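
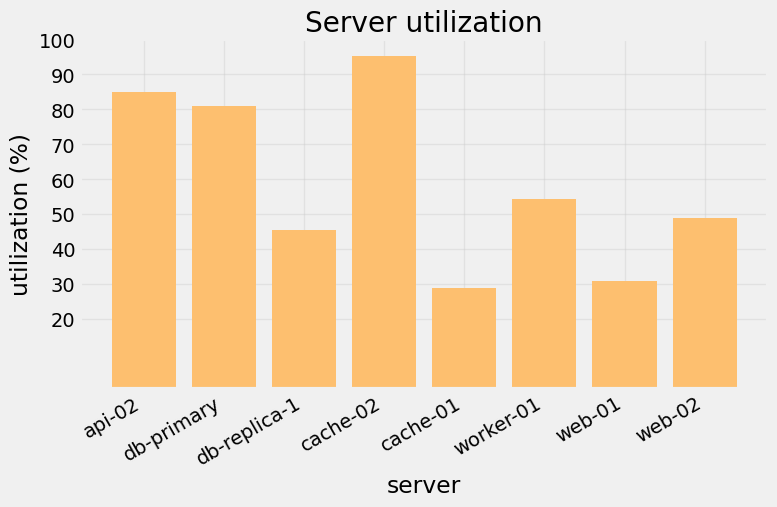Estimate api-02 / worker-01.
≈ 1.8×

api-02 ≈ 90, worker-01 ≈ 50; 90/50 ≈ 1.8.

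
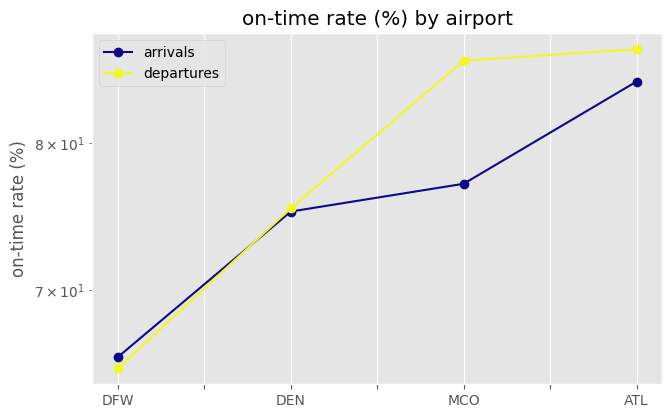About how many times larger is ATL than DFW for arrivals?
ATL ≈ 84, DFW ≈ 66; 84/66 ≈ 1.27.

≈ 1.27×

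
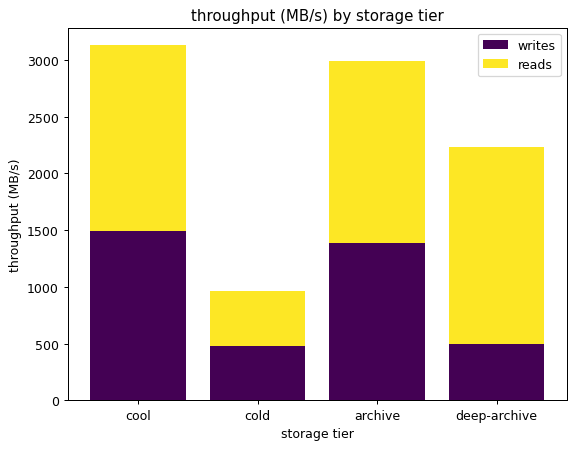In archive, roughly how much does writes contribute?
≈ 1500

writes top ≈ 1500, bottom ≈ 0; segment ≈ 1500.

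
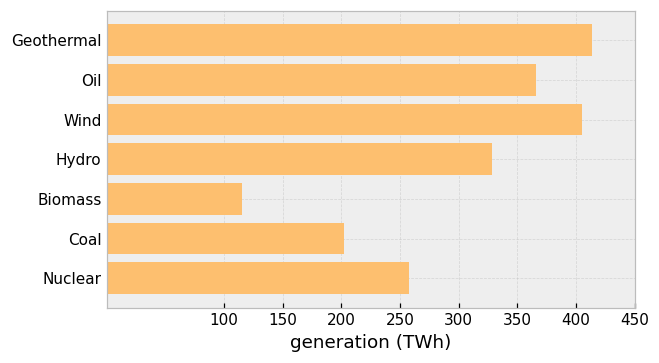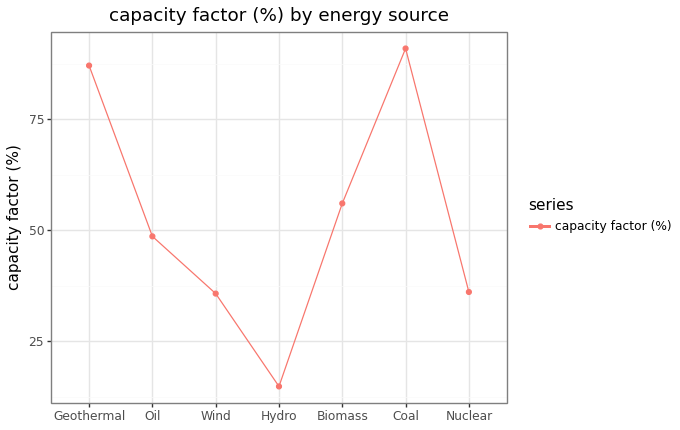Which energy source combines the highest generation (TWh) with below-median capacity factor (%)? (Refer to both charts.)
Wind

Chart 2 median capacity factor (%) ≈ 50; below-median energy sources: Wind, Hydro, Nuclear. Among those, Wind has the highest generation (TWh) (≈ 400).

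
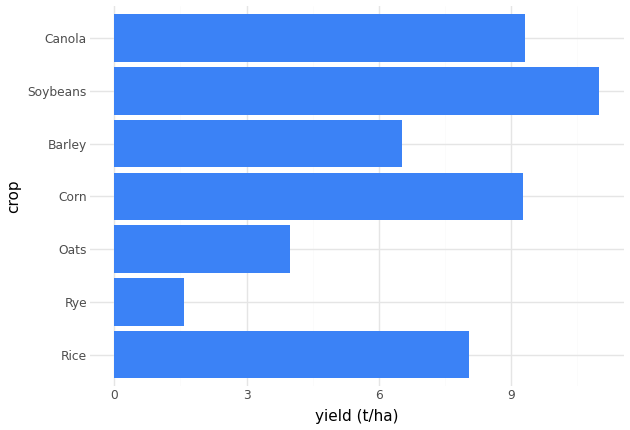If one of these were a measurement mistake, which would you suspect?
Rye ≈ 2; the rest sit between ≈ 4 and ≈ 11.

Rye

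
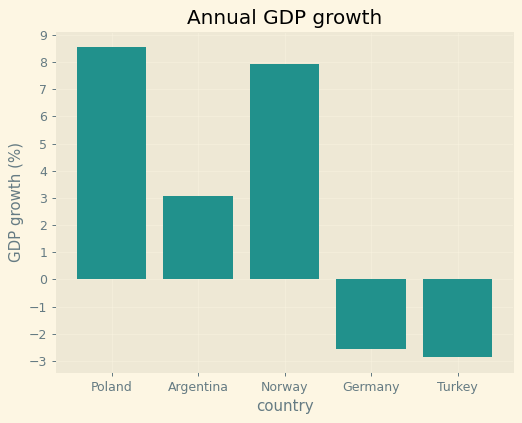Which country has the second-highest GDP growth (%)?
Top 3: Poland ≈ 9, Norway ≈ 8, Argentina ≈ 3.

Norway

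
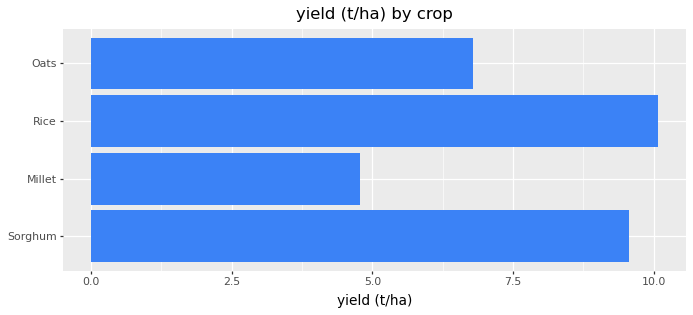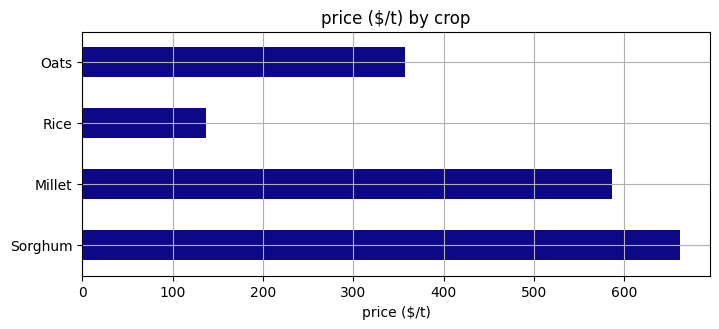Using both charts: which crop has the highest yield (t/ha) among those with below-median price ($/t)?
Rice

Chart 2 median price ($/t) ≈ 500; below-median crops: Rice, Oats. Among those, Rice has the highest yield (t/ha) (≈ 10).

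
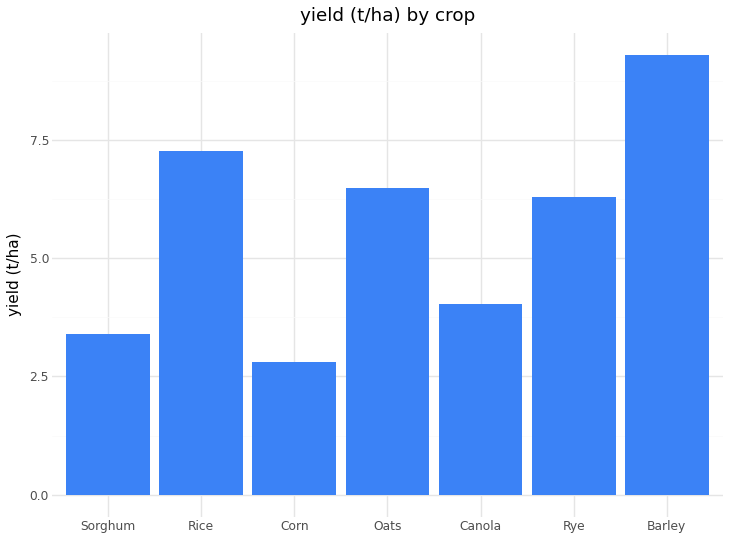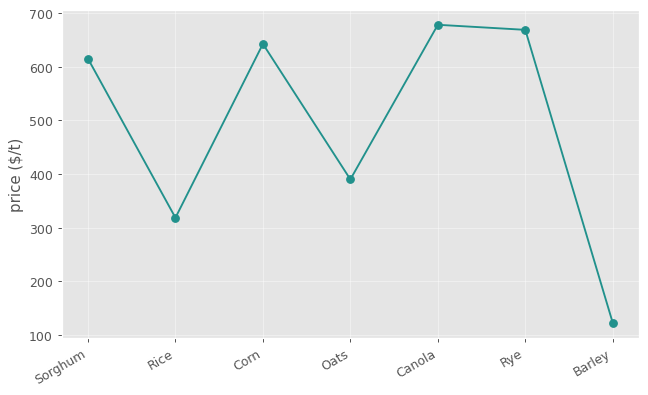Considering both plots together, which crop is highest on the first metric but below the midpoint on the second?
Chart 2 median price ($/t) ≈ 600; below-median crops: Rice, Oats, Barley. Among those, Barley has the highest yield (t/ha) (≈ 9).

Barley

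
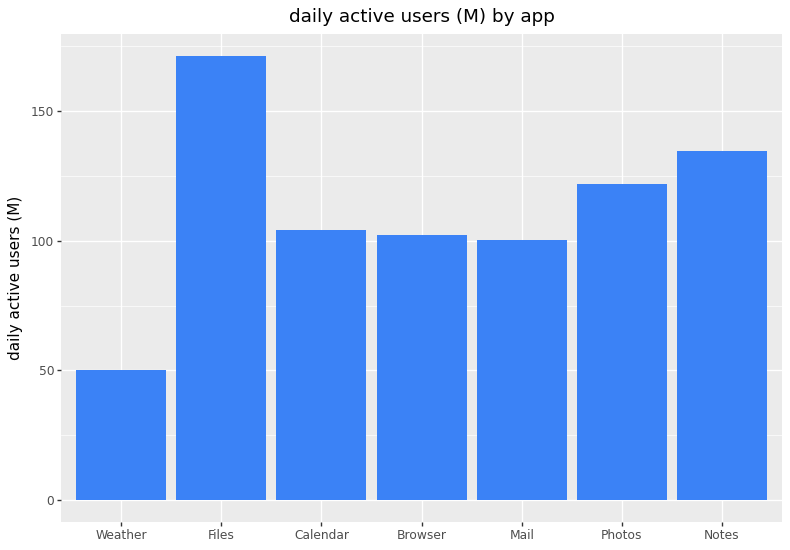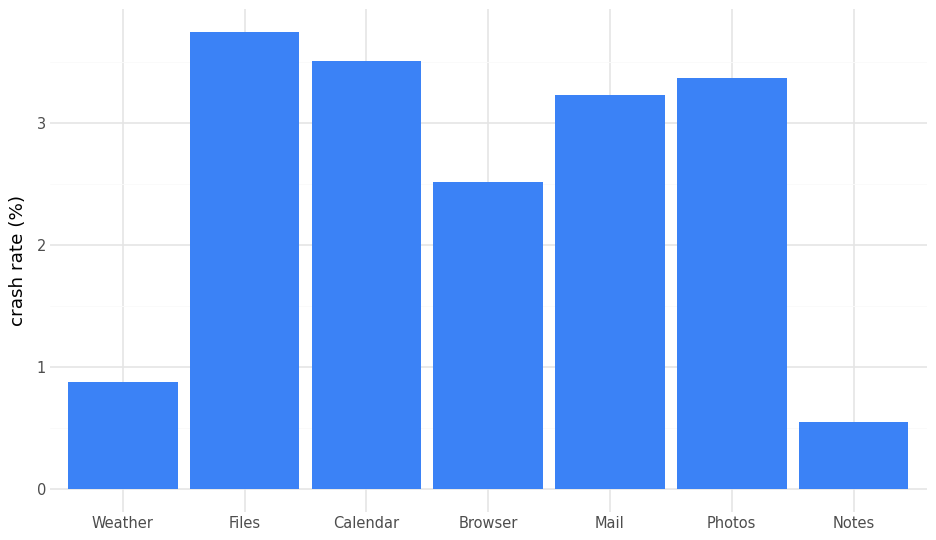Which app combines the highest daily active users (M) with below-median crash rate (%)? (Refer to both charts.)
Notes

Chart 2 median crash rate (%) ≈ 3; below-median apps: Weather, Browser, Notes. Among those, Notes has the highest daily active users (M) (≈ 140).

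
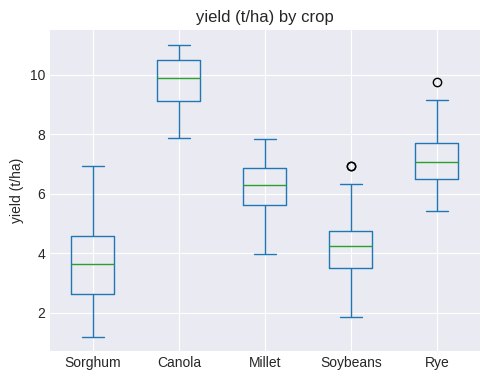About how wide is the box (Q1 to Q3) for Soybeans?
Q3 ≈ 5, Q1 ≈ 4; IQR ≈ 1.

≈ 1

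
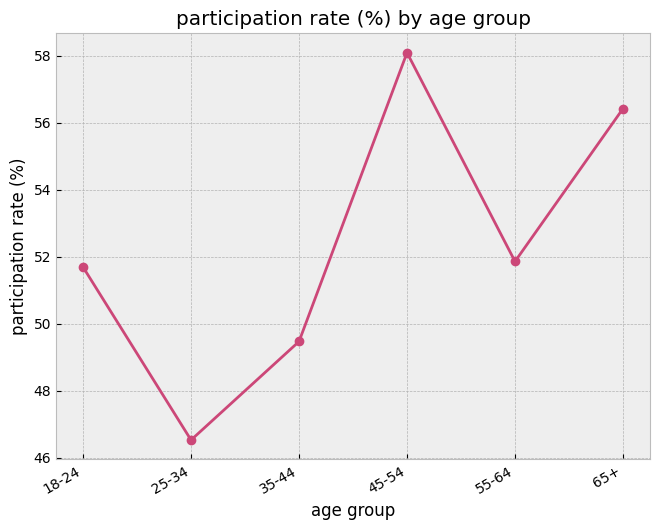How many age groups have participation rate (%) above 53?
2

Above 53: 45-54, 65+.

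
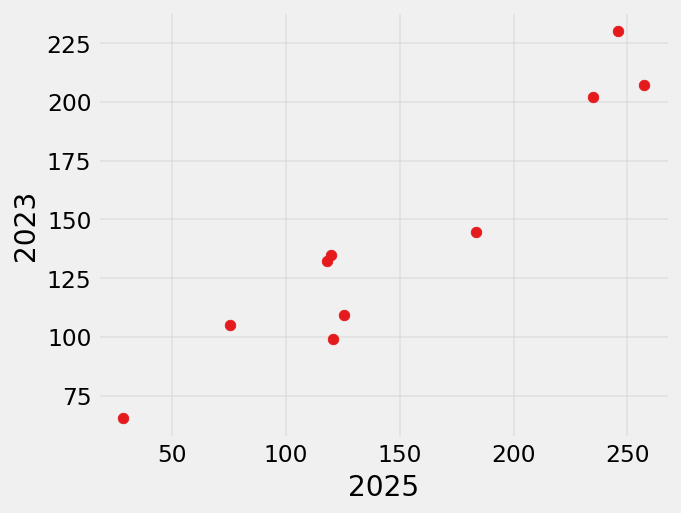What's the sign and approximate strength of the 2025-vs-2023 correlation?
positive, strong

Points are positively correlated; strong (|r| ≈ 1.0).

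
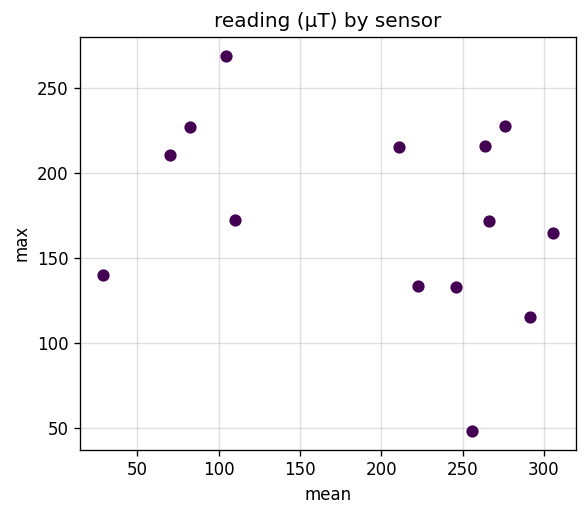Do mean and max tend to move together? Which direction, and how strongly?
negative, weak

Points are negatively correlated; weak (|r| ≈ 0.3).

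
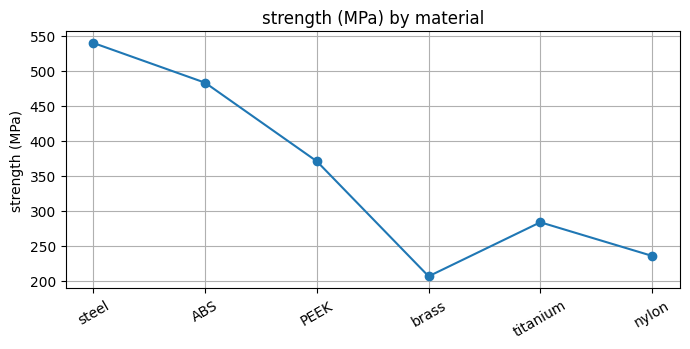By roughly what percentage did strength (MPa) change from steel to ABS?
≈ -9.1%

steel ≈ 550, ABS ≈ 500; (500 − 550) / 550 ≈ -9.1%.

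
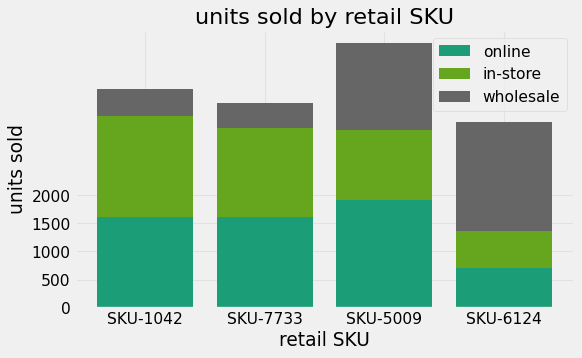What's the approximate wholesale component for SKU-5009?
≈ 1500

wholesale top ≈ 4500, bottom ≈ 3000; segment ≈ 1500.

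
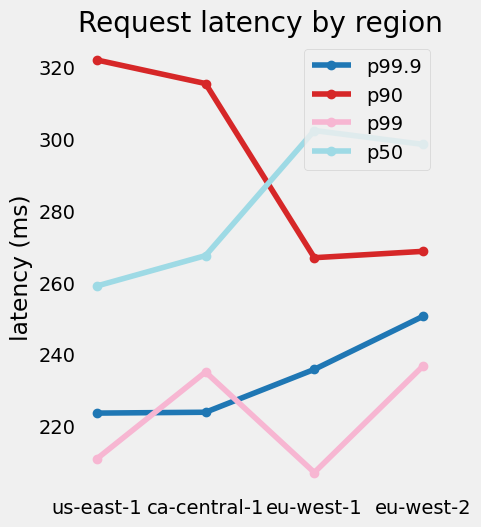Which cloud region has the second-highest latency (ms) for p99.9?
Top 3 for p99.9: eu-west-2 ≈ 250, eu-west-1 ≈ 240, ca-central-1 ≈ 220.

eu-west-1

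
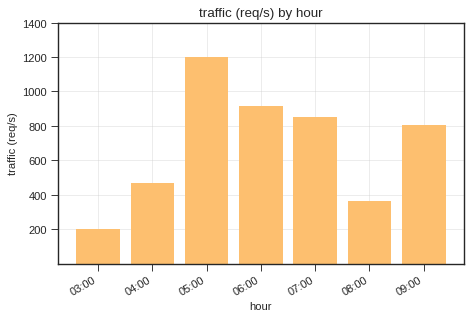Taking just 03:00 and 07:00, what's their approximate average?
≈ 500

(200 + 800) / 2 ≈ 500.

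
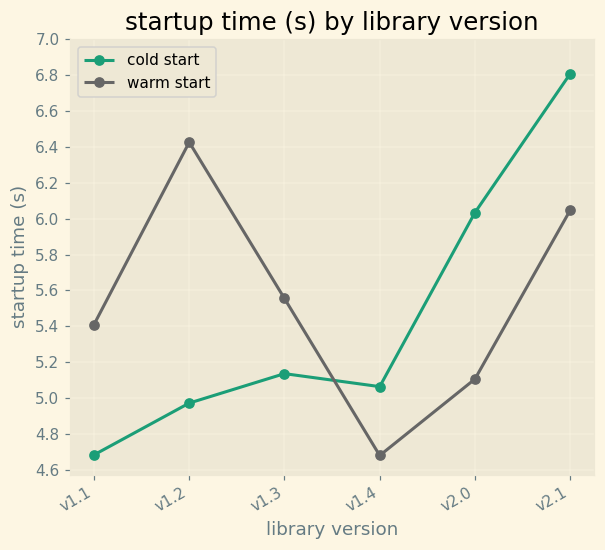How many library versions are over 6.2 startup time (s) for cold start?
Above 6.2: v2.1.

1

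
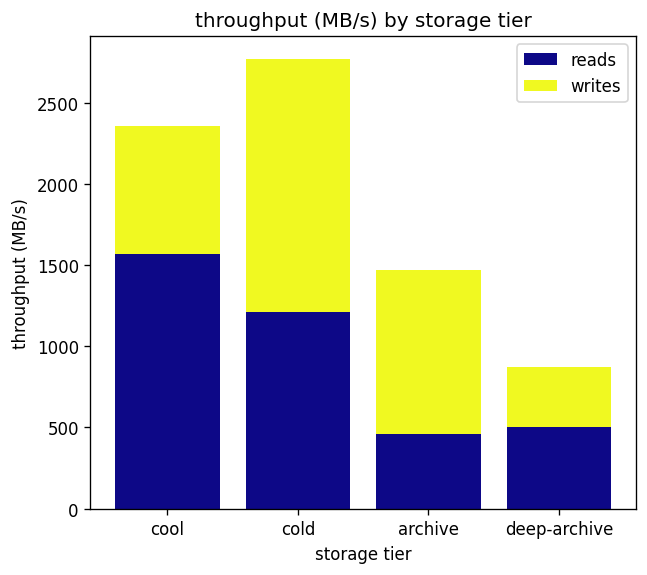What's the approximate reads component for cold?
≈ 1000

reads top ≈ 1000, bottom ≈ 0; segment ≈ 1000.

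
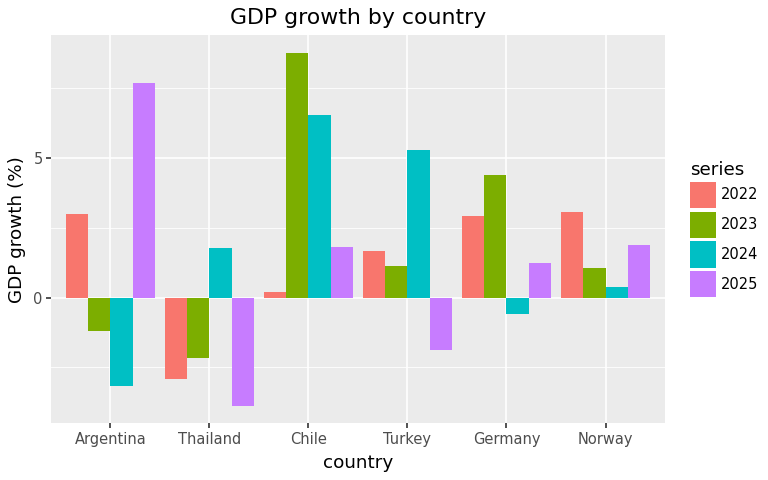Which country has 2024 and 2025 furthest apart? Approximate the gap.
Argentina, ≈ 12 %

Argentina: 2024 ≈ -4, 2025 ≈ 8 → gap ≈ 12. Next-largest (Turkey) is only ≈ 8.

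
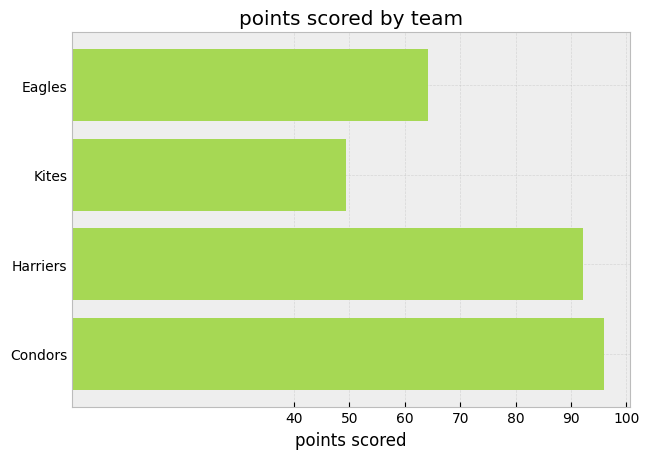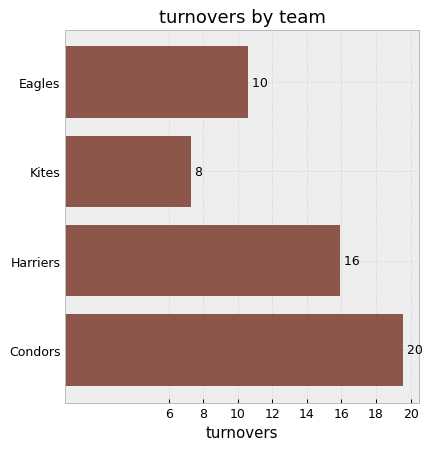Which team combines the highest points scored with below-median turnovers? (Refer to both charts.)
Eagles

Chart 2 median turnovers ≈ 14; below-median teams: Eagles, Kites. Among those, Eagles has the highest points scored (≈ 60).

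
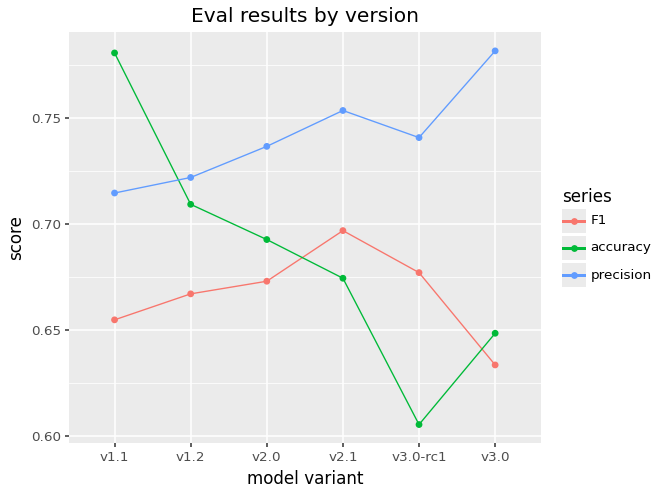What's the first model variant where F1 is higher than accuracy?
v2.1

v2.0: F1 ≈ 0.68 vs accuracy ≈ 0.70 (not yet); v2.1: F1 ≈ 0.70 vs accuracy ≈ 0.68 (first crossover).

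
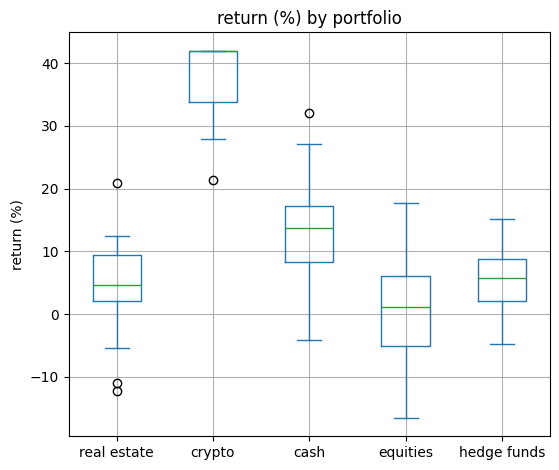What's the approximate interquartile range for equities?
Q3 ≈ 5, Q1 ≈ -5; IQR ≈ 10.

≈ 10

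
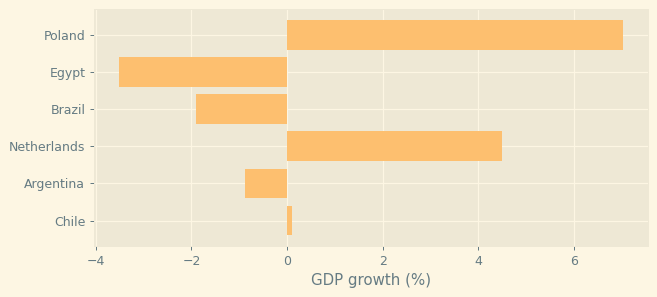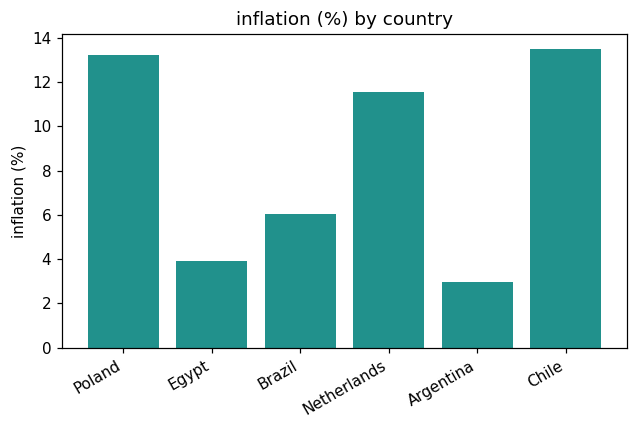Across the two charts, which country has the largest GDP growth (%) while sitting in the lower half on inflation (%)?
Argentina

Chart 2 median inflation (%) ≈ 8; below-median countries: Egypt, Brazil, Argentina. Among those, Argentina has the highest GDP growth (%) (≈ -1).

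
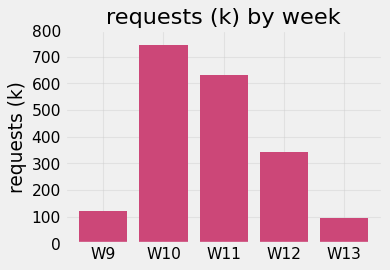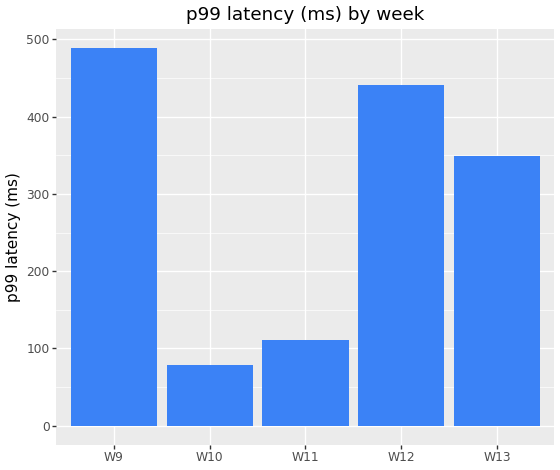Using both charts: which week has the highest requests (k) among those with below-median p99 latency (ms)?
Chart 2 median p99 latency (ms) ≈ 350; below-median weeks: W10, W11. Among those, W10 has the highest requests (k) (≈ 700).

W10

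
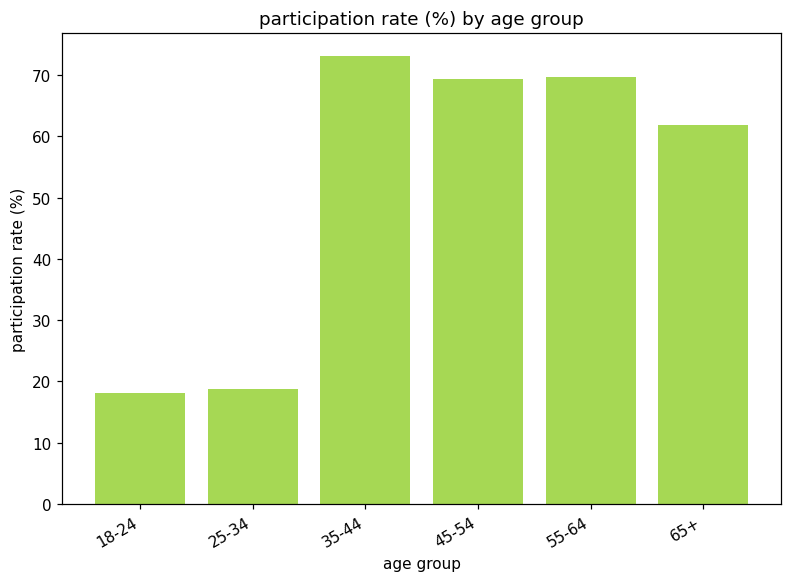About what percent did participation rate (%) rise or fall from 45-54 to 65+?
45-54 ≈ 70, 65+ ≈ 60; (60 − 70) / 70 ≈ -14.3%.

≈ -14.3%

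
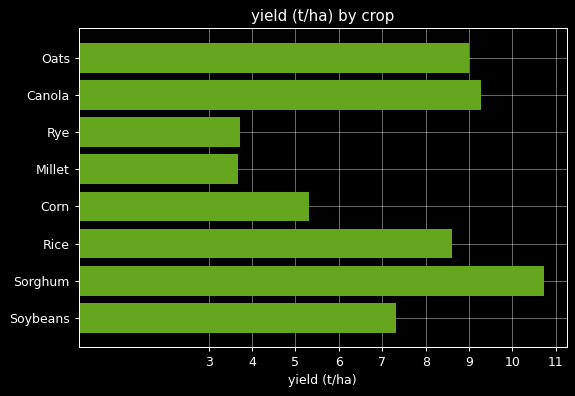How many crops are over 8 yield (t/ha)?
4

Above 8: Oats, Canola, Rice, Sorghum.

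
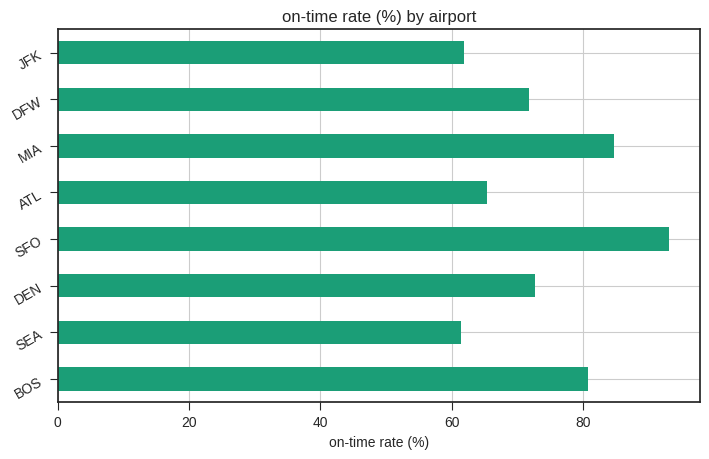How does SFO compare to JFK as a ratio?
≈ 1.5×

SFO ≈ 90, JFK ≈ 60; 90/60 ≈ 1.5.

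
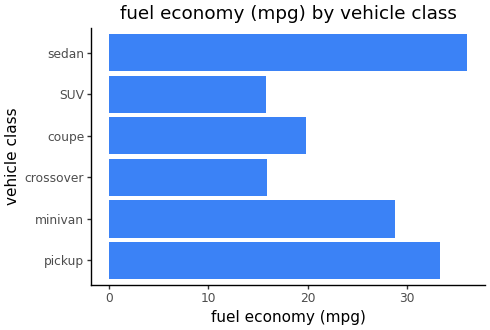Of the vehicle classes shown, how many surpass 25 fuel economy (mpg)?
Above 25: pickup, minivan, sedan.

3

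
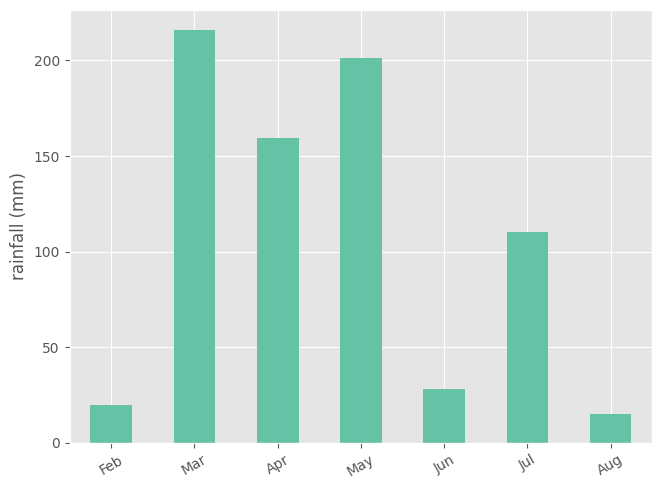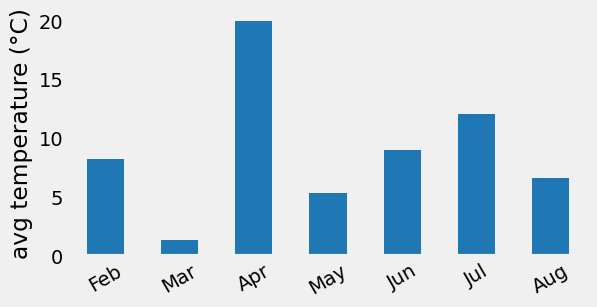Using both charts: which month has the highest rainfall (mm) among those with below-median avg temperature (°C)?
Mar

Chart 2 median avg temperature (°C) ≈ 8; below-median months: Mar, May, Aug. Among those, Mar has the highest rainfall (mm) (≈ 220).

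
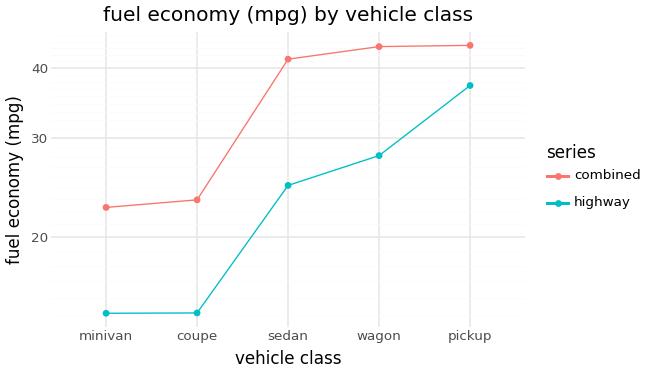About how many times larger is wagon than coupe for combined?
wagon ≈ 45, coupe ≈ 25; 45/25 ≈ 1.8.

≈ 1.8×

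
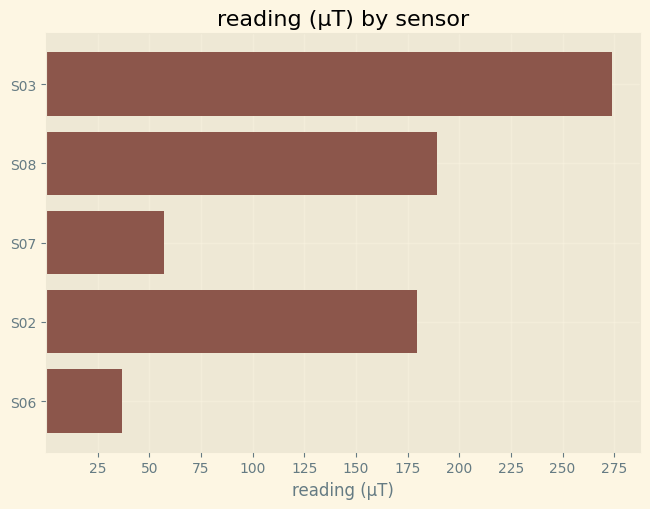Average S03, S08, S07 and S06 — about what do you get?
≈ 138

(275 + 200 + 50 + 25) / 4 ≈ 138.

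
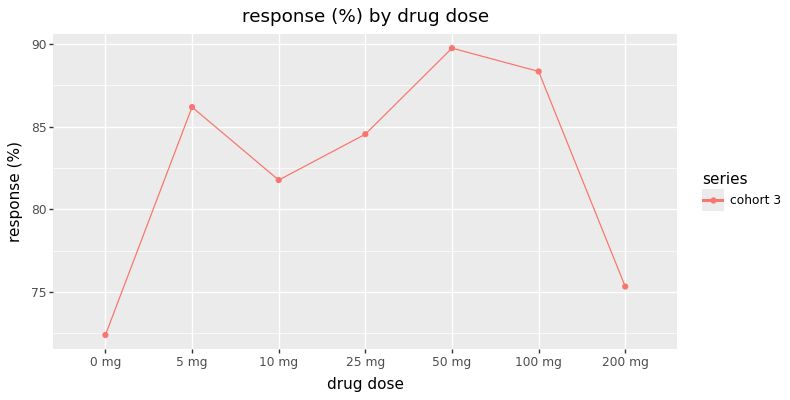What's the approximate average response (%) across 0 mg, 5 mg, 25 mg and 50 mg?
(72 + 86 + 84 + 90) / 4 ≈ 83.

≈ 83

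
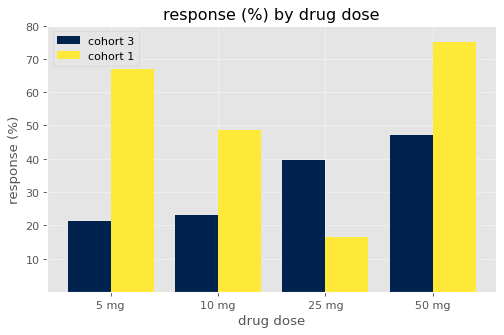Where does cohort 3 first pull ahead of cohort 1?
10 mg: cohort 3 ≈ 20 vs cohort 1 ≈ 50 (not yet); 25 mg: cohort 3 ≈ 40 vs cohort 1 ≈ 20 (first crossover).

25 mg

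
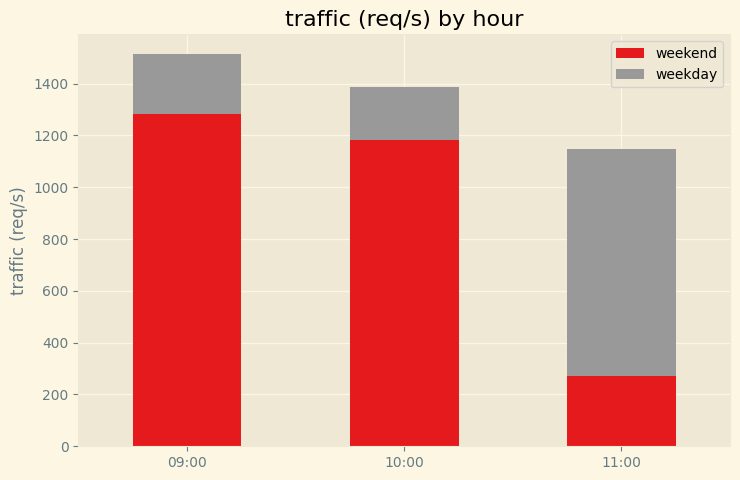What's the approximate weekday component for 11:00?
≈ 1000

weekday top ≈ 1200, bottom ≈ 200; segment ≈ 1000.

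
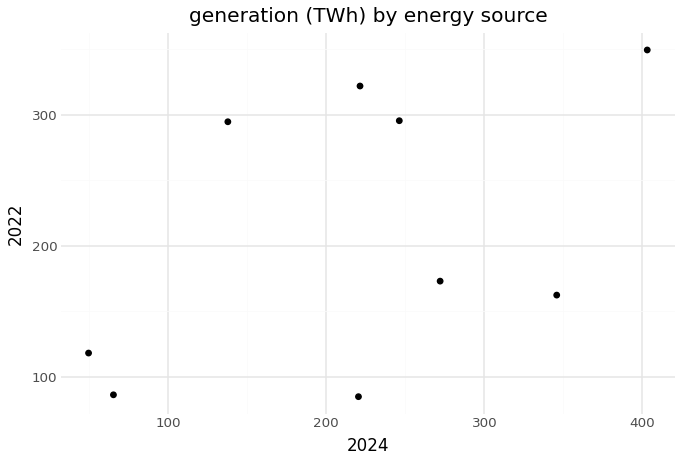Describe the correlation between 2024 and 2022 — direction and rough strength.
positive, moderate

Points are positively correlated; moderate (|r| ≈ 0.5).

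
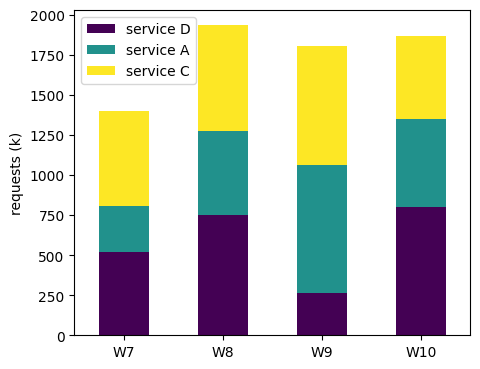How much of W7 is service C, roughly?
≈ 600

service C top ≈ 1400, bottom ≈ 800; segment ≈ 600.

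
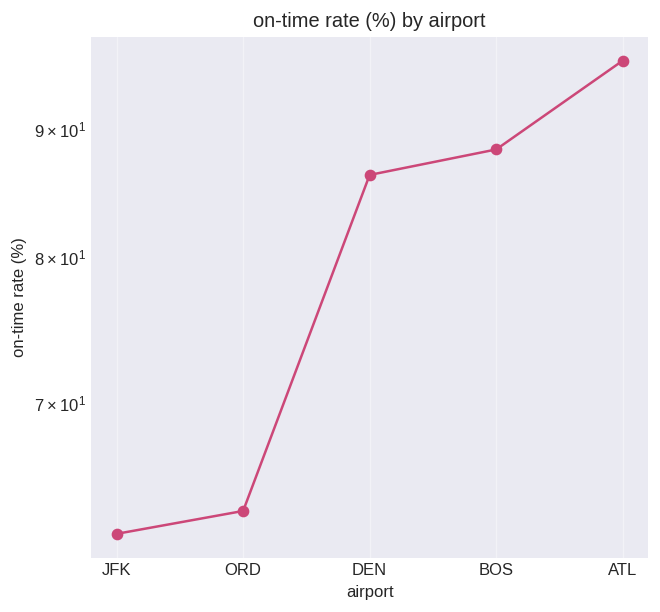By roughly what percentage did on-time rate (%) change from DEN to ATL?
DEN ≈ 85, ATL ≈ 95; (95 − 85) / 85 ≈ +11.8%.

≈ +11.8%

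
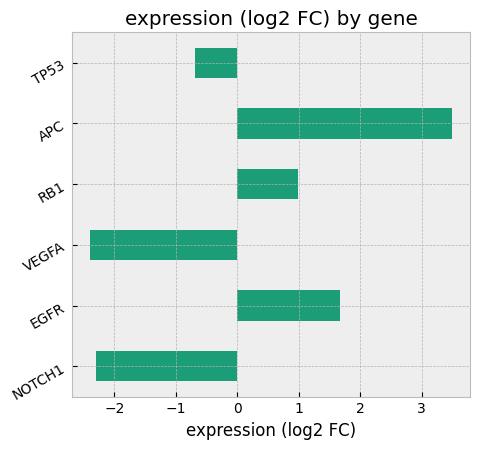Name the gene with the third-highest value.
RB1

Top 4: APC ≈ 3.5, EGFR ≈ 1.5, RB1 ≈ 1.0, TP53 ≈ -0.5.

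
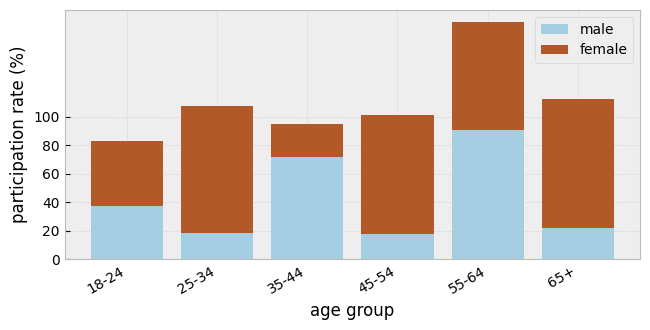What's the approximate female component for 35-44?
≈ 20

female top ≈ 100, bottom ≈ 80; segment ≈ 20.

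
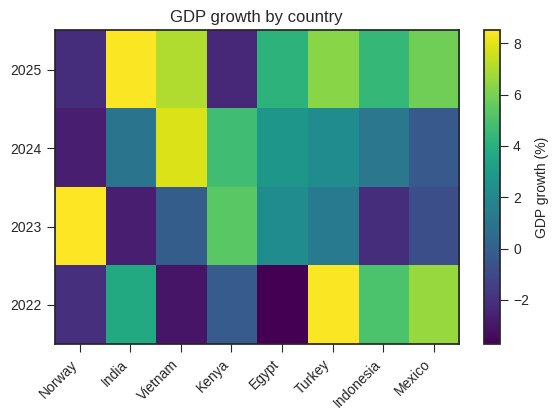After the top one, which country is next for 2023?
Top 3 for 2023: Norway ≈ 8, Kenya ≈ 6, Egypt ≈ 2.

Kenya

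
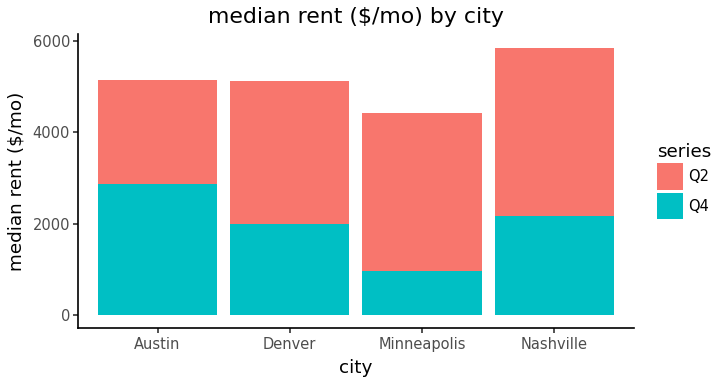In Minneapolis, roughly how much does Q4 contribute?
≈ 1000

Q4 top ≈ 1000, bottom ≈ 0; segment ≈ 1000.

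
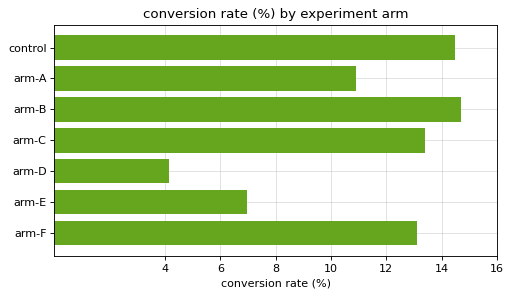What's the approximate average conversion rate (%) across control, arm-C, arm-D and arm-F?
≈ 12

(14 + 14 + 4 + 14) / 4 ≈ 12.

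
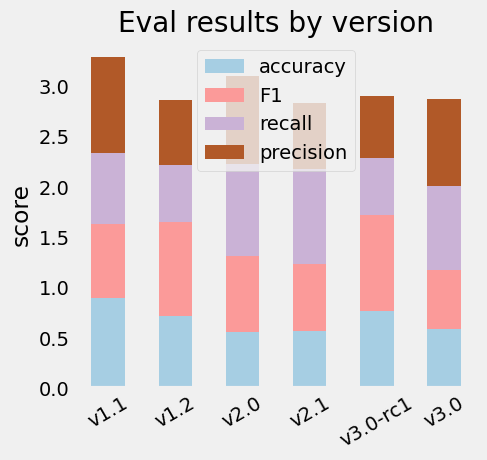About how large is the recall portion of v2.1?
≈ 1.0

recall top ≈ 2.0, bottom ≈ 1.0; segment ≈ 1.0.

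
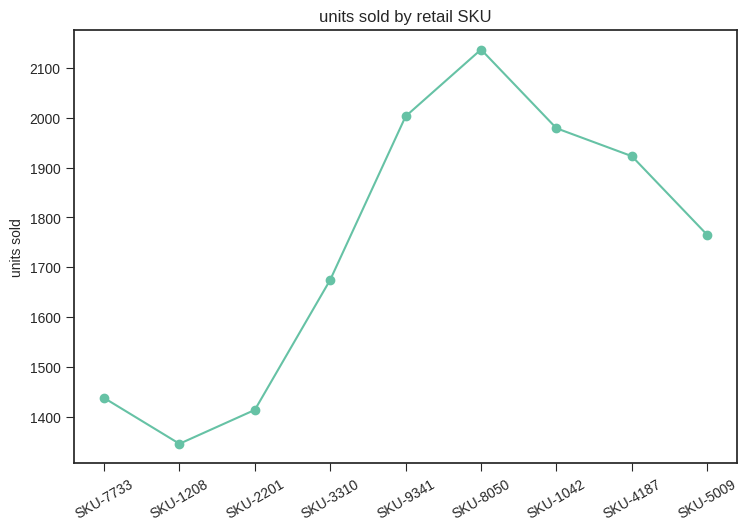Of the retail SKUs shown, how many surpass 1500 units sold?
Above 1500: SKU-3310, SKU-9341, SKU-8050, SKU-1042, SKU-4187, SKU-5009.

6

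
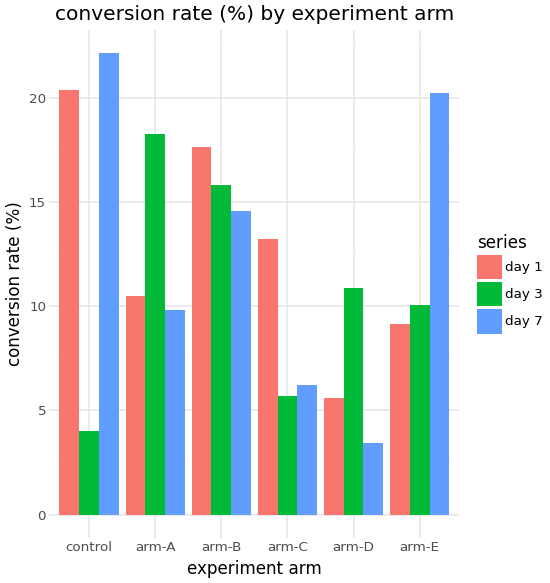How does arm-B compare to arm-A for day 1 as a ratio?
arm-B ≈ 18, arm-A ≈ 10; 18/10 ≈ 1.8.

≈ 1.8×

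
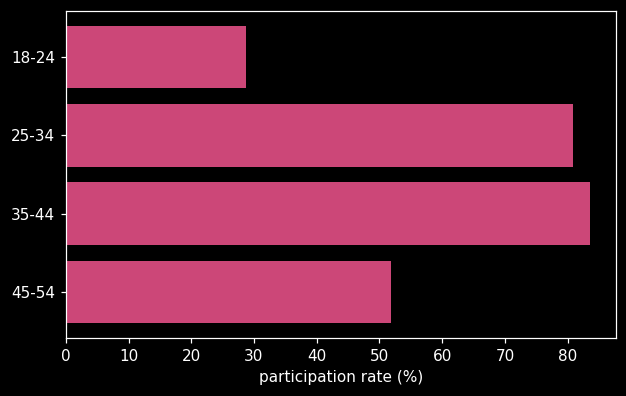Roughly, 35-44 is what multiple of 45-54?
≈ 1.6×

35-44 ≈ 80, 45-54 ≈ 50; 80/50 ≈ 1.6.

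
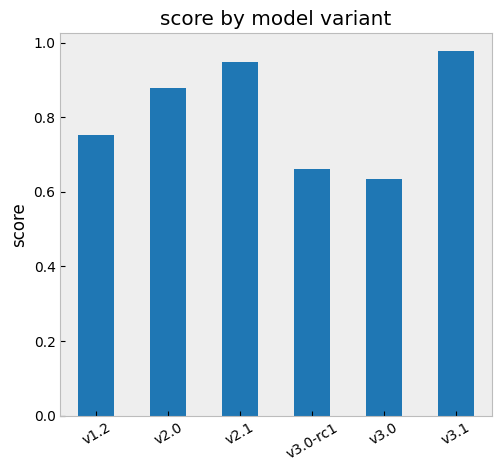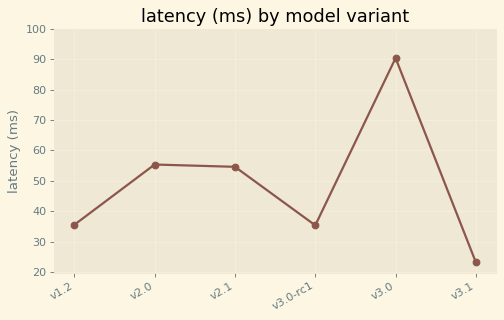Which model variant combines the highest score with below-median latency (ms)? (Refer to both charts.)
v3.1

Chart 2 median latency (ms) ≈ 50; below-median model variants: v1.2, v3.0-rc1, v3.1. Among those, v3.1 has the highest score (≈ 1).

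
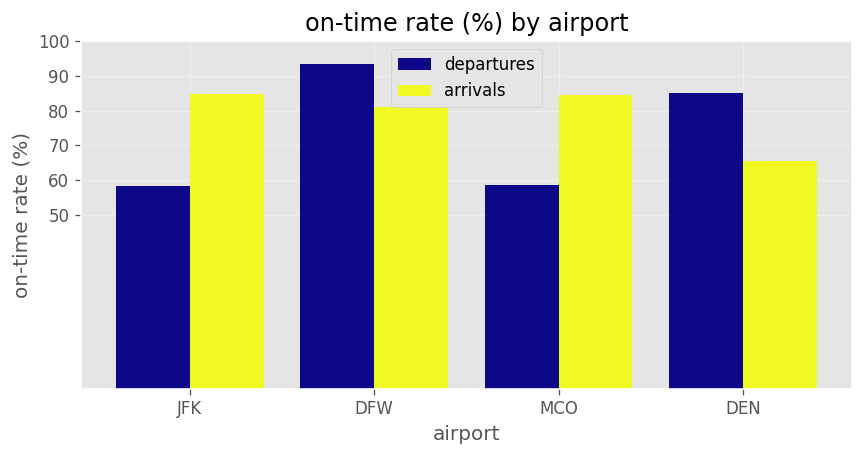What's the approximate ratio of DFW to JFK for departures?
≈ 1.5×

DFW ≈ 90, JFK ≈ 60; 90/60 ≈ 1.5.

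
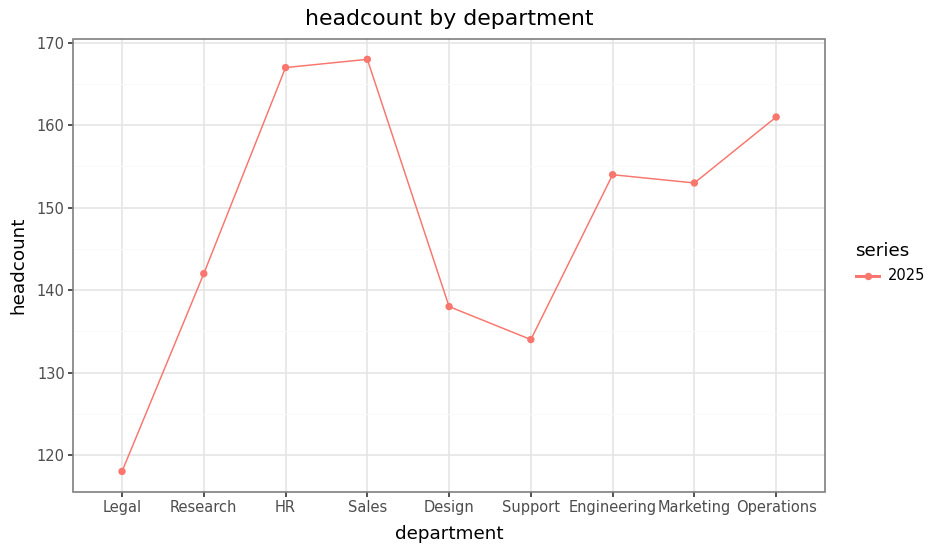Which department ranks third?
Top 4: Sales ≈ 170, HR ≈ 165, Operations ≈ 160, Engineering ≈ 155.

Operations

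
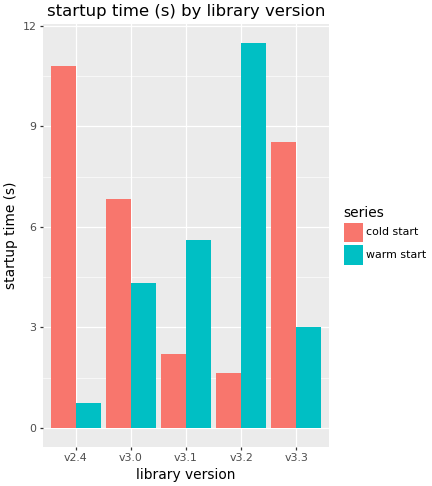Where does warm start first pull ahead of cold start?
v3.0: warm start ≈ 4 vs cold start ≈ 7 (not yet); v3.1: warm start ≈ 6 vs cold start ≈ 2 (first crossover).

v3.1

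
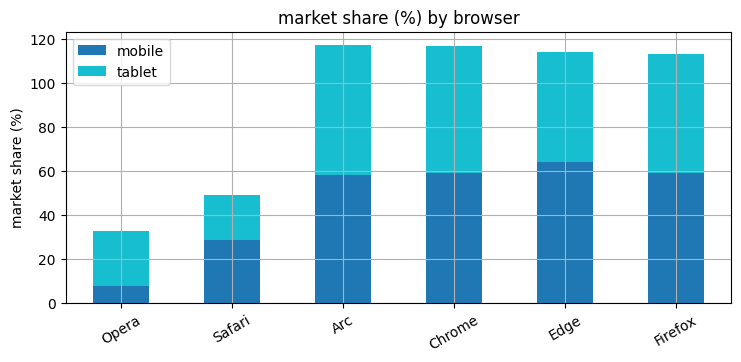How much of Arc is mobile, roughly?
mobile top ≈ 60, bottom ≈ 0; segment ≈ 60.

≈ 60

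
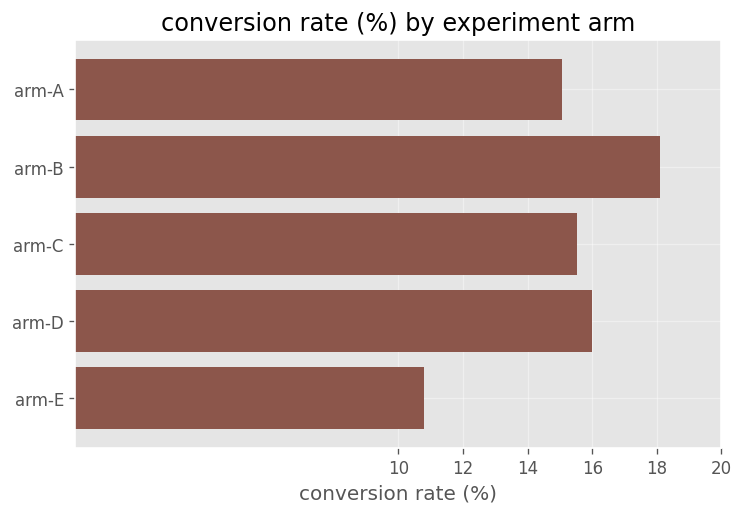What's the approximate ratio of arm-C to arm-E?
arm-C ≈ 16, arm-E ≈ 10; 16/10 ≈ 1.6.

≈ 1.6×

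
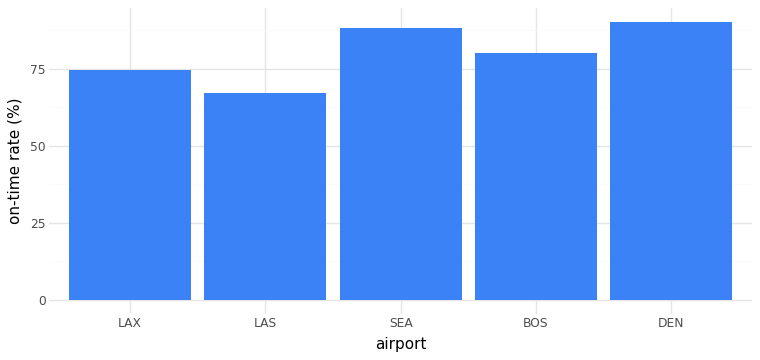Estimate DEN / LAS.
DEN ≈ 90, LAS ≈ 70; 90/70 ≈ 1.29.

≈ 1.29×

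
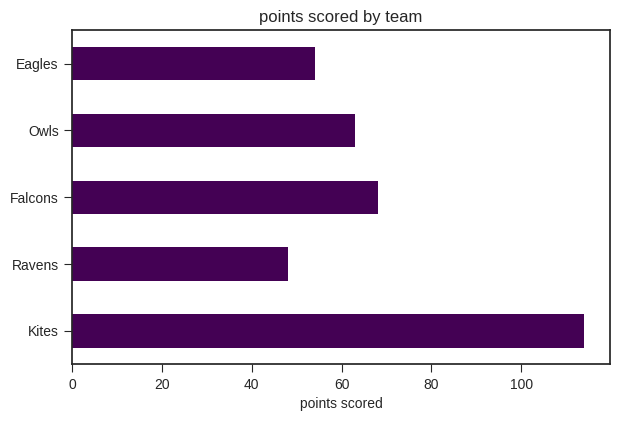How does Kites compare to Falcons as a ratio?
Kites ≈ 110, Falcons ≈ 70; 110/70 ≈ 1.57.

≈ 1.57×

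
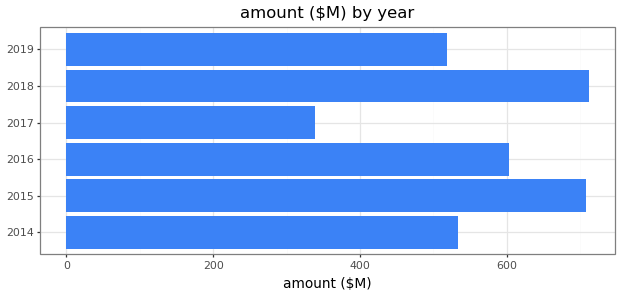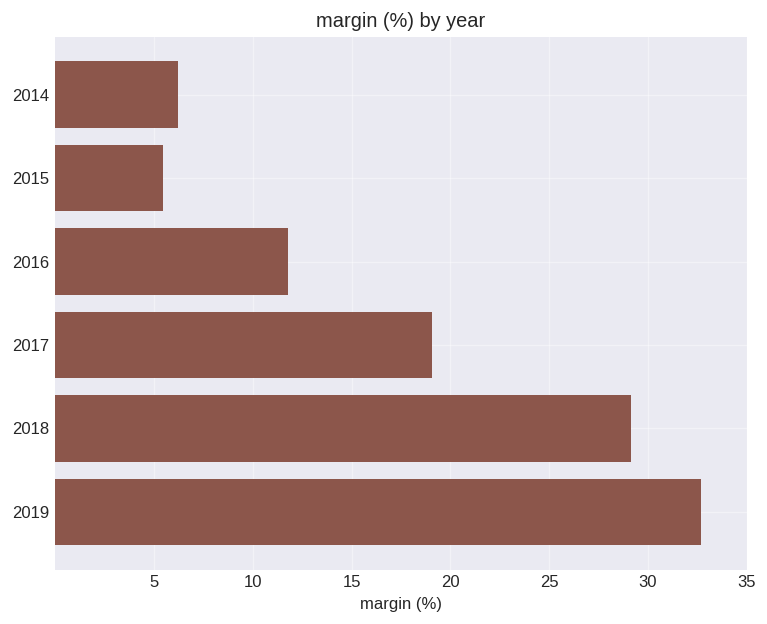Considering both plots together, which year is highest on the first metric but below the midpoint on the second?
Chart 2 median margin (%) ≈ 15; below-median years: 2014, 2015, 2016. Among those, 2015 has the highest amount ($M) (≈ 700).

2015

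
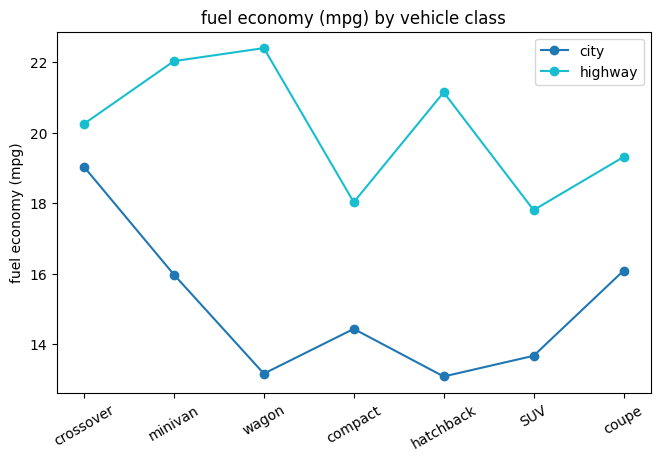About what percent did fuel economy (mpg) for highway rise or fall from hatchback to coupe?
hatchback ≈ 21, coupe ≈ 19; (19 − 21) / 21 ≈ -9.5%.

≈ -9.5%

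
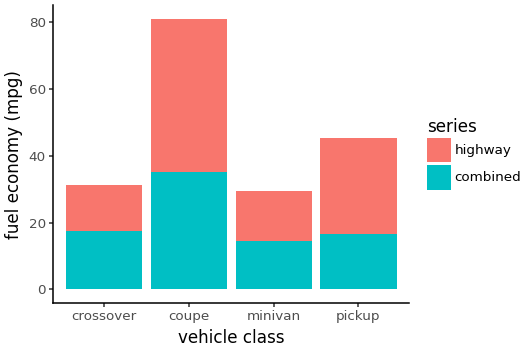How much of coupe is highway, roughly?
highway top ≈ 80, bottom ≈ 40; segment ≈ 40.

≈ 40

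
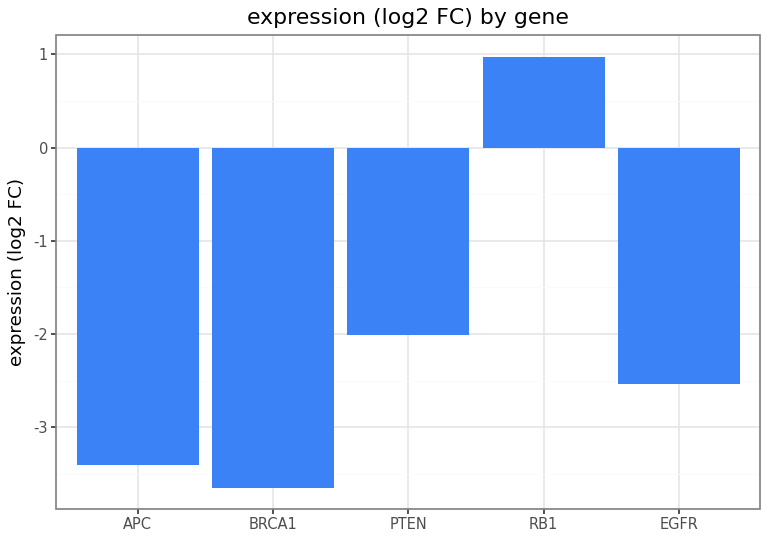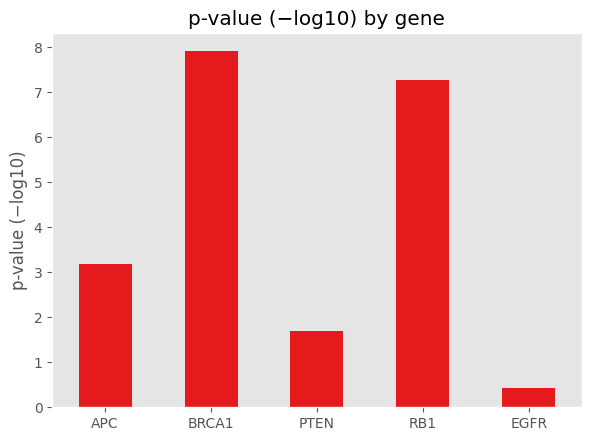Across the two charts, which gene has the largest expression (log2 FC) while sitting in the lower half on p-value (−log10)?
Chart 2 median p-value (−log10) ≈ 3; below-median genes: PTEN, EGFR. Among those, PTEN has the highest expression (log2 FC) (≈ -2).

PTEN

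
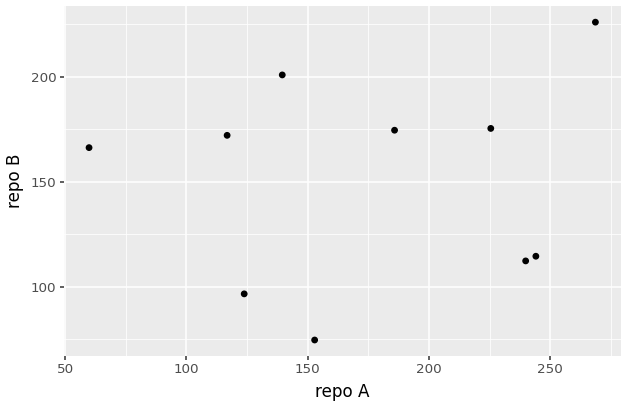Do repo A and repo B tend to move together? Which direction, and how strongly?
Points are roughly uncorrelated; weak (|r| ≈ 0.1).

no clear correlation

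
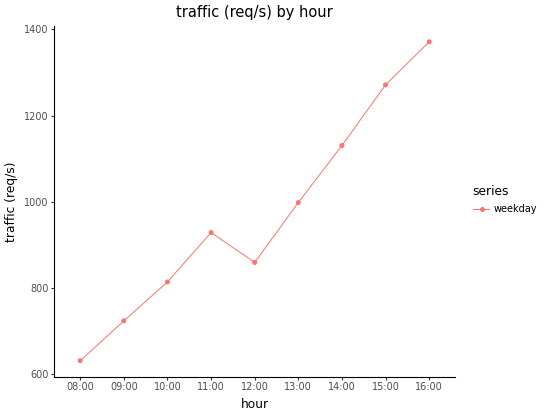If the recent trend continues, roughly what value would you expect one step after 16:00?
Last three: 1100, 1300, 1400 → slope ≈ 150/step → next ≈ 1550.

≈ 1550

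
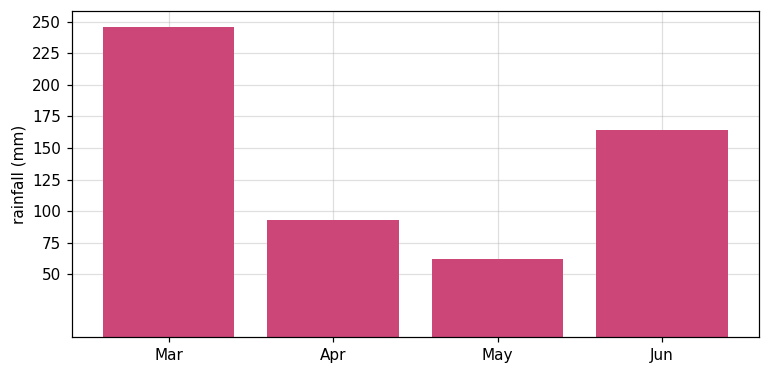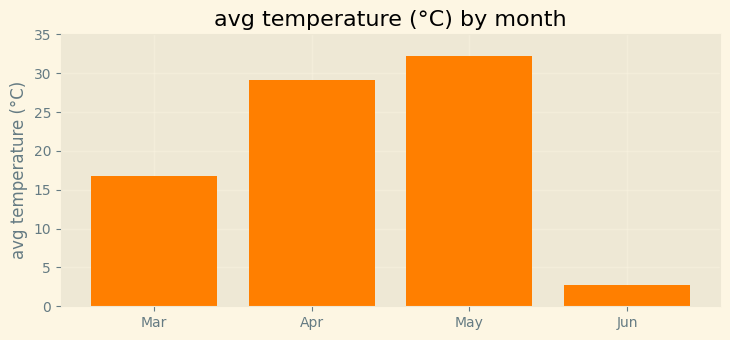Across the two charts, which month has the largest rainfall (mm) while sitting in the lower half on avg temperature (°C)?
Chart 2 median avg temperature (°C) ≈ 25; below-median months: Mar, Jun. Among those, Mar has the highest rainfall (mm) (≈ 250).

Mar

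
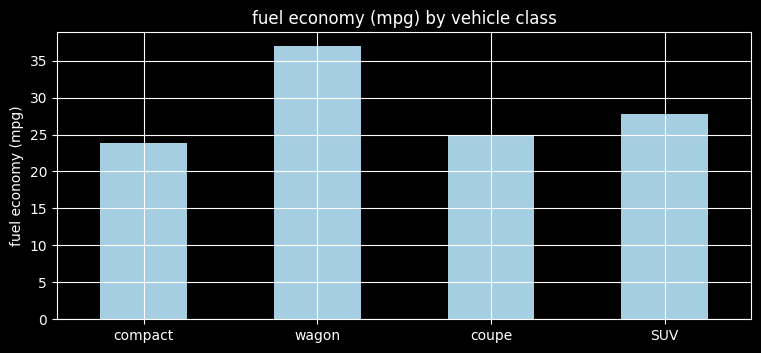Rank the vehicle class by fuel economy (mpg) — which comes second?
SUV

Top 3: wagon ≈ 35, SUV ≈ 30, coupe ≈ 25.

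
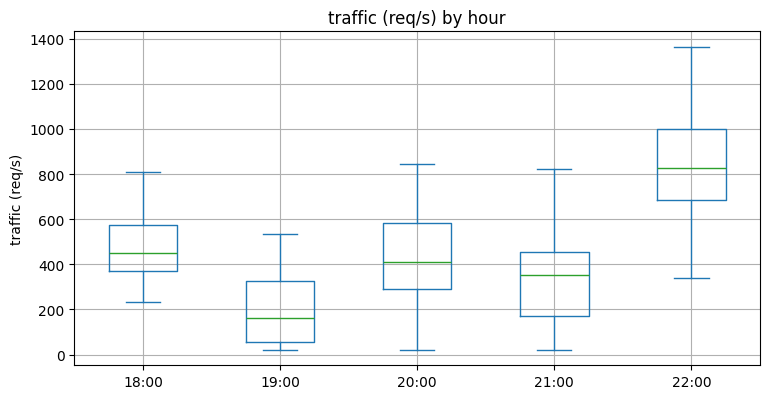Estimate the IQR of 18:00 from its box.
Q3 ≈ 600, Q1 ≈ 400; IQR ≈ 200.

≈ 200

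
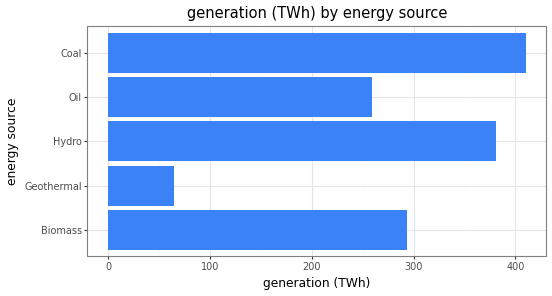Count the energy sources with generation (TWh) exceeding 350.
2

Above 350: Hydro, Coal.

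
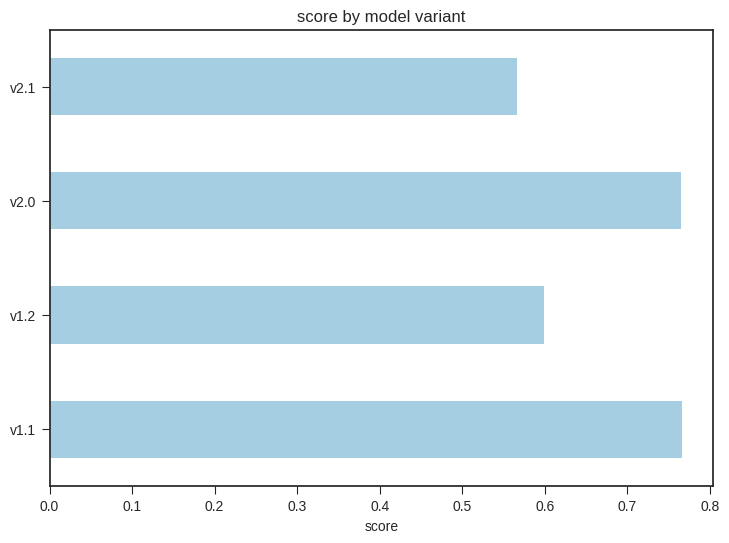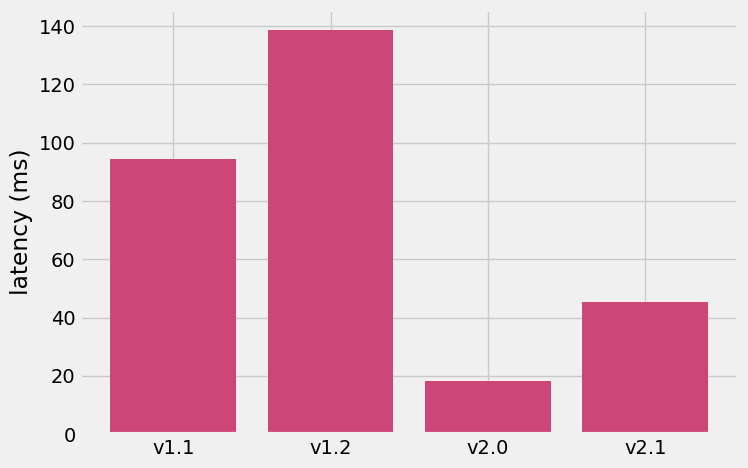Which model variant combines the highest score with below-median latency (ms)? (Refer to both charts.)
v2.0

Chart 2 median latency (ms) ≈ 60; below-median model variants: v2.0, v2.1. Among those, v2.0 has the highest score (≈ 0.8).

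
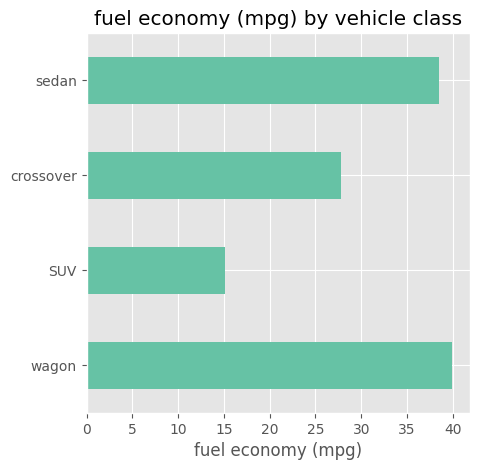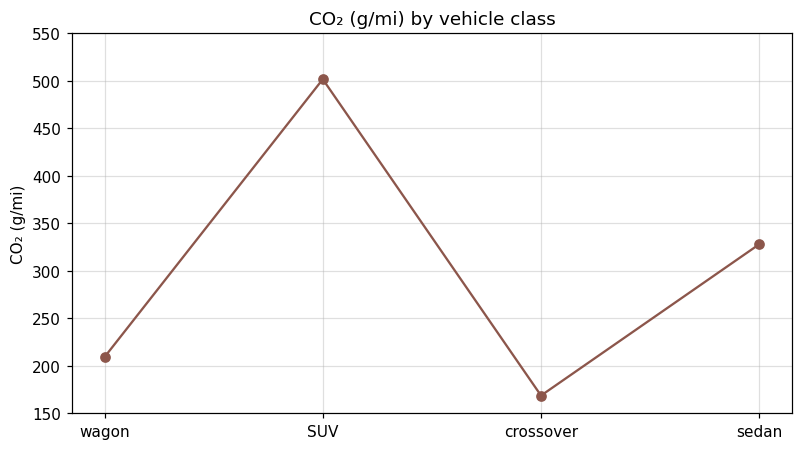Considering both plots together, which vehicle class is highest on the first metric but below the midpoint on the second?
Chart 2 median CO₂ (g/mi) ≈ 250; below-median vehicle classes: wagon, crossover. Among those, wagon has the highest fuel economy (mpg) (≈ 40).

wagon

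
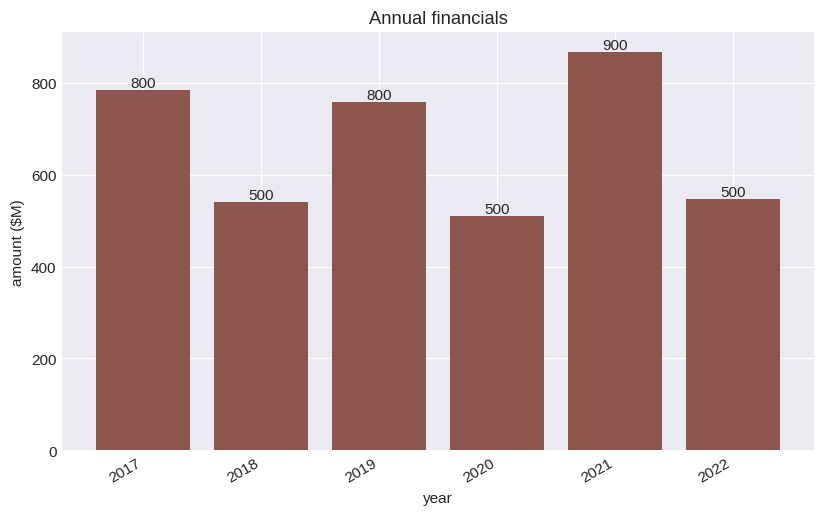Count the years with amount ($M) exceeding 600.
3

Above 600: 2017, 2019, 2021.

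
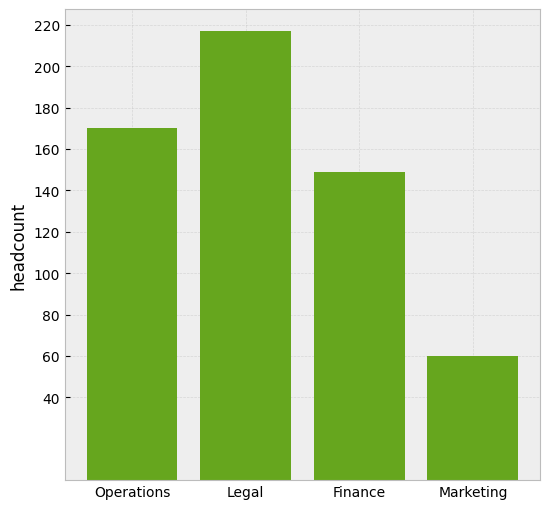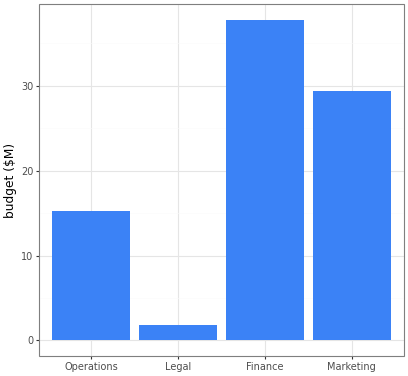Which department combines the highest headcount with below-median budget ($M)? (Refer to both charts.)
Legal

Chart 2 median budget ($M) ≈ 20; below-median departments: Operations, Legal. Among those, Legal has the highest headcount (≈ 220).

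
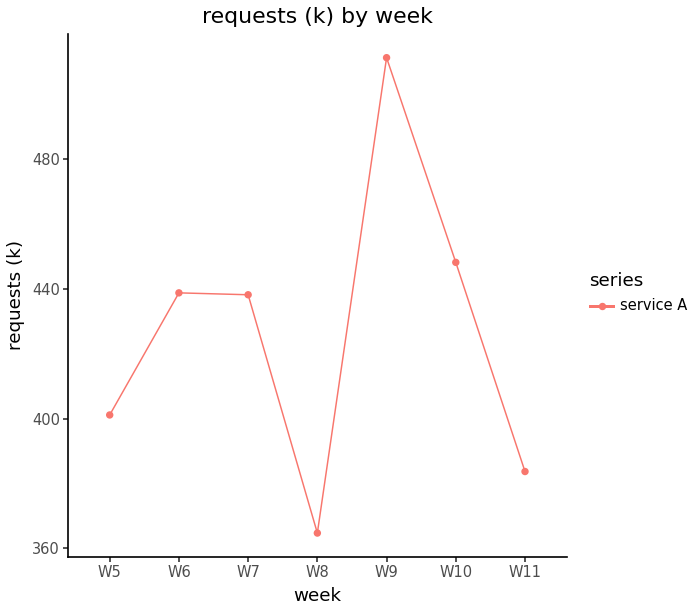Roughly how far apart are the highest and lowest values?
≈ 160

Max W9 ≈ 520, min W8 ≈ 360; range ≈ 160.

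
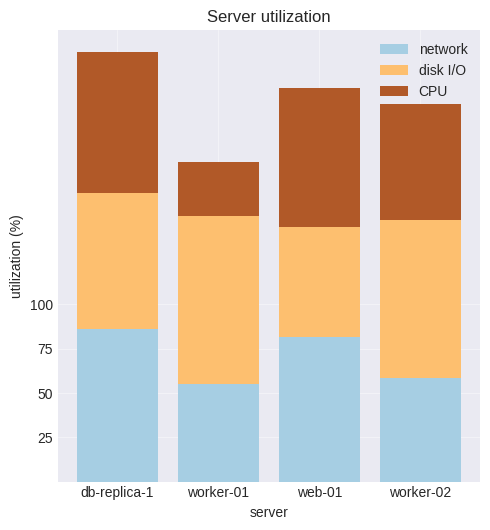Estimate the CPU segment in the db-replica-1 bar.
CPU top ≈ 250, bottom ≈ 175; segment ≈ 75.

≈ 75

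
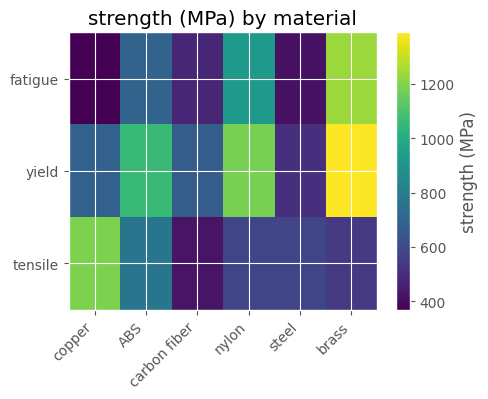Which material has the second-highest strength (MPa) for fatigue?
nylon

Top 3 for fatigue: brass ≈ 1200, nylon ≈ 900, ABS ≈ 700.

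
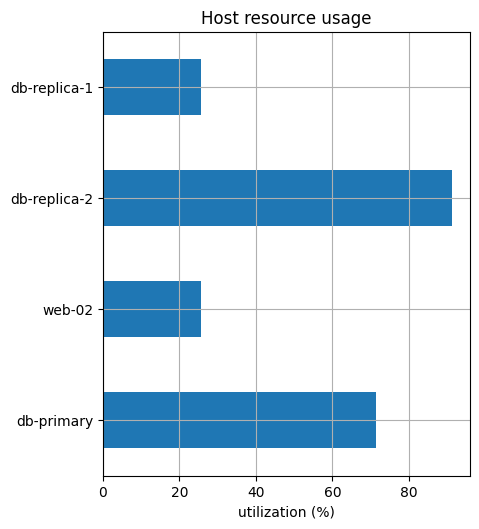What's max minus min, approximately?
Max db-replica-2 ≈ 90, min db-replica-1 ≈ 30; range ≈ 60.

≈ 60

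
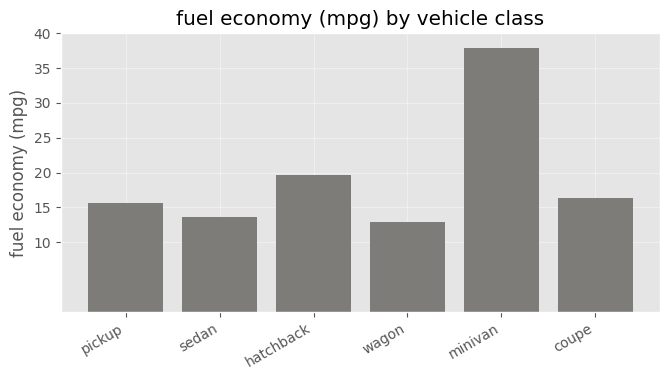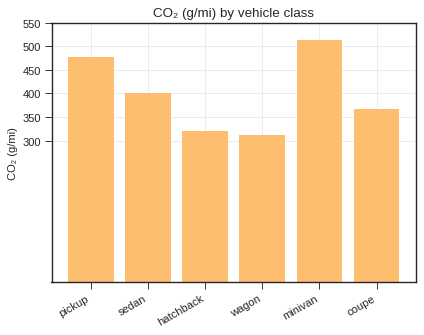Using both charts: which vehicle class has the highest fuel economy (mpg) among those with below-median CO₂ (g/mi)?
Chart 2 median CO₂ (g/mi) ≈ 400; below-median vehicle classes: hatchback, wagon, coupe. Among those, hatchback has the highest fuel economy (mpg) (≈ 20).

hatchback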